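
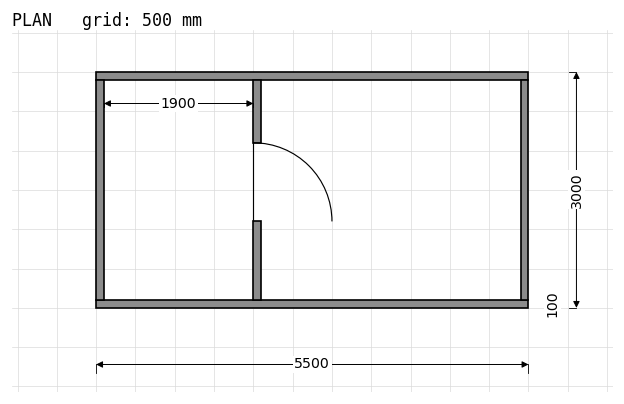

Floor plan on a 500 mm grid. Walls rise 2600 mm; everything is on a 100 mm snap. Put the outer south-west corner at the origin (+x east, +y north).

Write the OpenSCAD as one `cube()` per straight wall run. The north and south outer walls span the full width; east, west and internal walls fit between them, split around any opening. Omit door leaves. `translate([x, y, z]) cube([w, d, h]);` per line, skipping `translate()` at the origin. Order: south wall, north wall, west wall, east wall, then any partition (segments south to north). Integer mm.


cube([5500, 100, 2600]);
translate([0, 2900, 0]) cube([5500, 100, 2600]);
translate([0, 100, 0]) cube([100, 2800, 2600]);
translate([5400, 100, 0]) cube([100, 2800, 2600]);
translate([2000, 100, 0]) cube([100, 1000, 2600]);
translate([2000, 2100, 0]) cube([100, 800, 2600]);


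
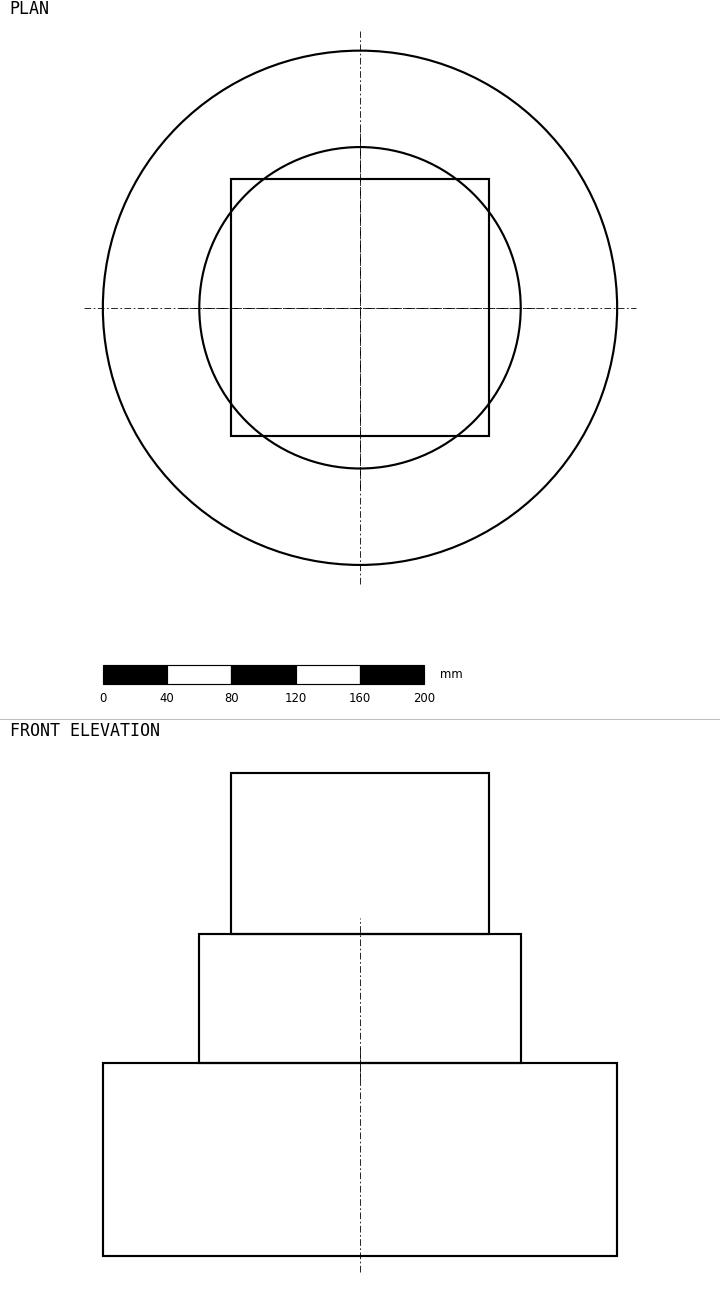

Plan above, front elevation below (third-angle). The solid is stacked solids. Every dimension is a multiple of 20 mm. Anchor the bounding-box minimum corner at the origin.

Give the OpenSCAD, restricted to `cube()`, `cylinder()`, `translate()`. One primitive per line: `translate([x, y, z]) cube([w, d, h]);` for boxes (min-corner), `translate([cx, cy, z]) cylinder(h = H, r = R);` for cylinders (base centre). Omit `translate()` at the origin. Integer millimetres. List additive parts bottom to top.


translate([160, 160, 0]) cylinder(h = 120, r = 160);
translate([160, 160, 120]) cylinder(h = 80, r = 100);
translate([80, 80, 200]) cube([160, 160, 100]);


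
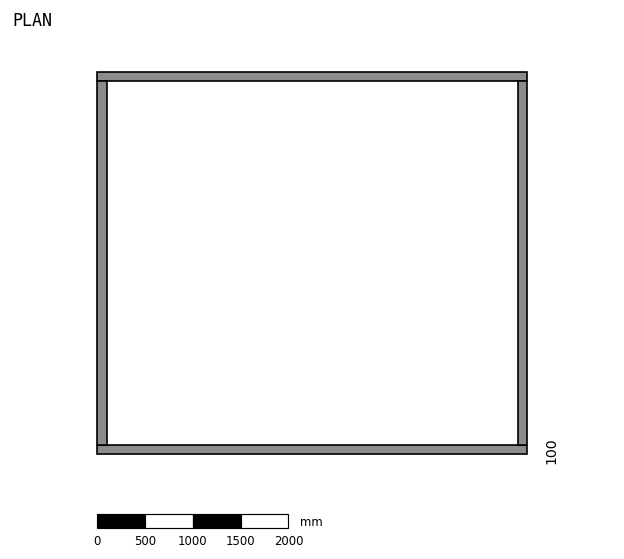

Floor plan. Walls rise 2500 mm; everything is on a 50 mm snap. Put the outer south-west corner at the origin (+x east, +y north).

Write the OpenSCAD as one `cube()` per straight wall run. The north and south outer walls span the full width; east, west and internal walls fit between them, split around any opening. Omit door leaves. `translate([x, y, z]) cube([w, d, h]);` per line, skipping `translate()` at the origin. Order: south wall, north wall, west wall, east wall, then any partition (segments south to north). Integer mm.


cube([4500, 100, 2500]);
translate([0, 3900, 0]) cube([4500, 100, 2500]);
translate([0, 100, 0]) cube([100, 3800, 2500]);
translate([4400, 100, 0]) cube([100, 3800, 2500]);


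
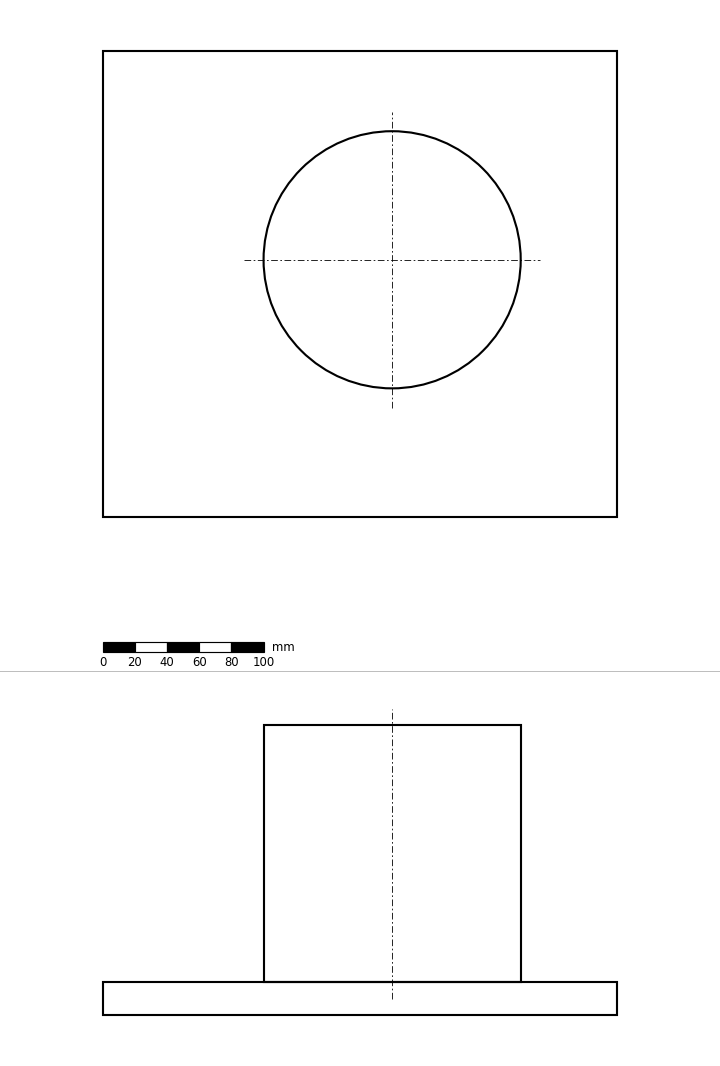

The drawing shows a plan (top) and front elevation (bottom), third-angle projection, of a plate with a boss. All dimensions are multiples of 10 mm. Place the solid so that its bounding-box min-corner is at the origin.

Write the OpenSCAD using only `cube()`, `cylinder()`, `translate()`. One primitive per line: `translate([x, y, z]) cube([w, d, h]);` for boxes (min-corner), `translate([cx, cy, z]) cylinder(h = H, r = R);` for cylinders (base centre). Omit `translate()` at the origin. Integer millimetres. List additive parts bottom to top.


cube([320, 290, 20]);
translate([180, 160, 20]) cylinder(h = 160, r = 80);


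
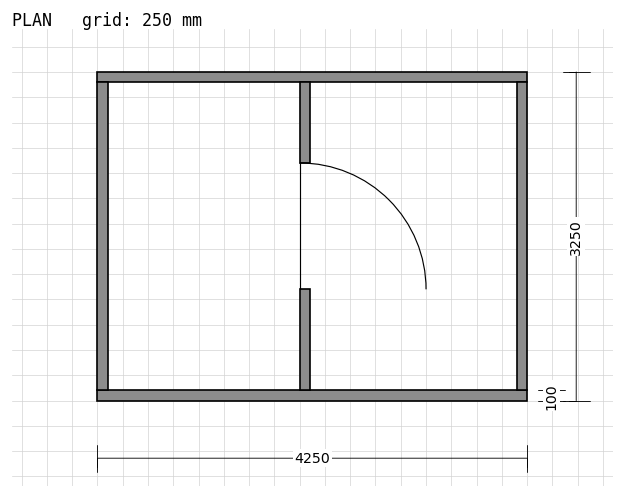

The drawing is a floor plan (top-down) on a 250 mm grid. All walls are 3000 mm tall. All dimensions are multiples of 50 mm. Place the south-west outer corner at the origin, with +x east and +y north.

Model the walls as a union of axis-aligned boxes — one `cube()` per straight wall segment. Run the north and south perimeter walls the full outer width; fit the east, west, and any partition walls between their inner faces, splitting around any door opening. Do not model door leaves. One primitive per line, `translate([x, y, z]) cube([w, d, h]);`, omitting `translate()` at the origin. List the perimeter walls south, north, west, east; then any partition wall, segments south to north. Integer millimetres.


cube([4250, 100, 3000]);
translate([0, 3150, 0]) cube([4250, 100, 3000]);
translate([0, 100, 0]) cube([100, 3050, 3000]);
translate([4150, 100, 0]) cube([100, 3050, 3000]);
translate([2000, 100, 0]) cube([100, 1000, 3000]);
translate([2000, 2350, 0]) cube([100, 800, 3000]);


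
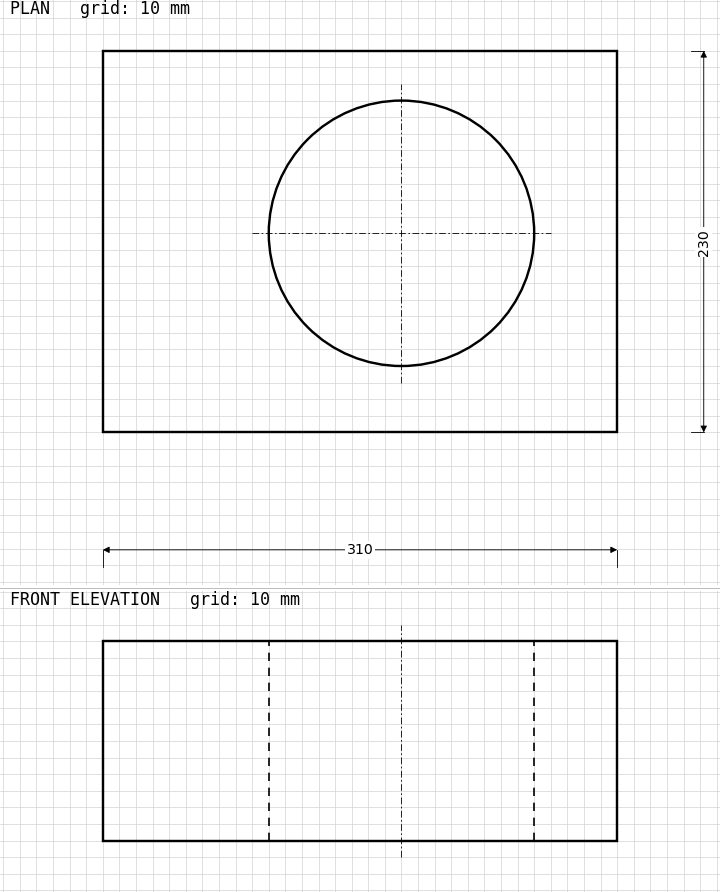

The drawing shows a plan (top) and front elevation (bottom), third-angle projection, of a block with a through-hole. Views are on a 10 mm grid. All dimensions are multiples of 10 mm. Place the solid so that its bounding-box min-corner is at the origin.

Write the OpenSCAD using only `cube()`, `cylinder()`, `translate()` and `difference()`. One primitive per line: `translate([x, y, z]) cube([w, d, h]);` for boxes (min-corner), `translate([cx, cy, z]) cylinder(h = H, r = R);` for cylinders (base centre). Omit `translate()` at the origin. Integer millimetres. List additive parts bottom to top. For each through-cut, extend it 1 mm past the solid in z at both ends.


difference() {
  cube([310, 230, 120]);
  translate([180, 120, -1]) cylinder(h = 122, r = 80);
}


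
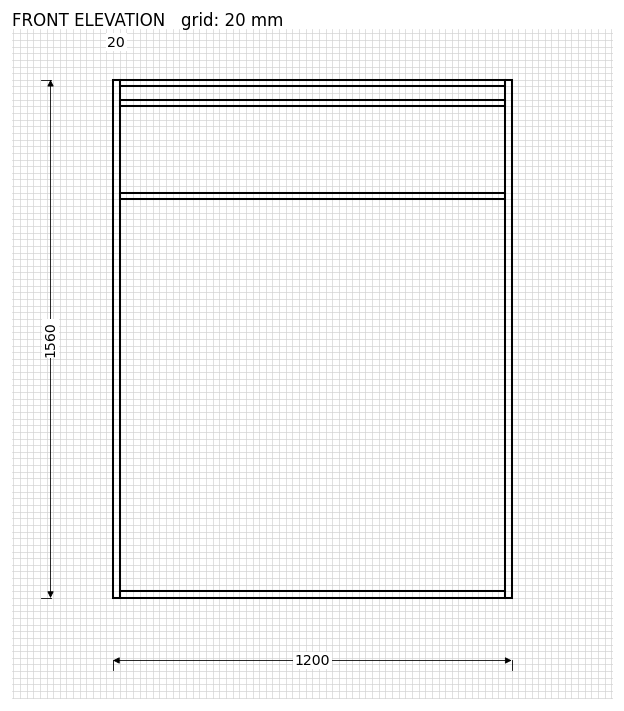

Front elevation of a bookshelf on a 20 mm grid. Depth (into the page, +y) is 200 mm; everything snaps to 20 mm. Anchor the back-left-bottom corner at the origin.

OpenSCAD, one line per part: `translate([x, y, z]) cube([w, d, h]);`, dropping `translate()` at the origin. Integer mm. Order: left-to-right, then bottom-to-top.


cube([20, 200, 1560]);
translate([20, 0, 0]) cube([1160, 200, 20]);
translate([20, 0, 1200]) cube([1160, 200, 20]);
translate([20, 0, 1480]) cube([1160, 200, 20]);
translate([20, 0, 1540]) cube([1160, 200, 20]);
translate([1180, 0, 0]) cube([20, 200, 1560]);


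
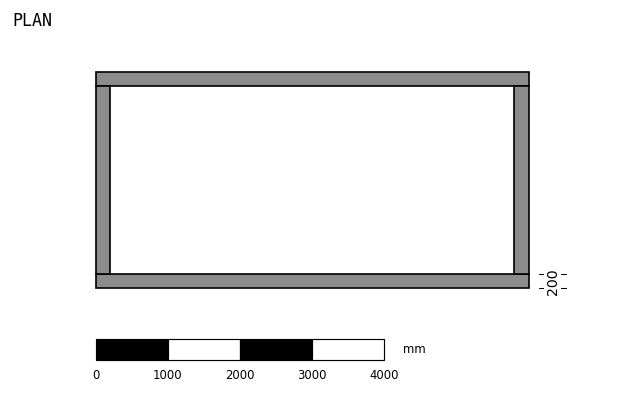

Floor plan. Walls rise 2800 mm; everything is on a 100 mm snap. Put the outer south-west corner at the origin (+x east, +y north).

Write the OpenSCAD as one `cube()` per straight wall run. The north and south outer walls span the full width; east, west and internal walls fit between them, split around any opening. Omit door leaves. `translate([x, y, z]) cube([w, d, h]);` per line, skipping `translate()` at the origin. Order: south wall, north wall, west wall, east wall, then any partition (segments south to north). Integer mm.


cube([6000, 200, 2800]);
translate([0, 2800, 0]) cube([6000, 200, 2800]);
translate([0, 200, 0]) cube([200, 2600, 2800]);
translate([5800, 200, 0]) cube([200, 2600, 2800]);


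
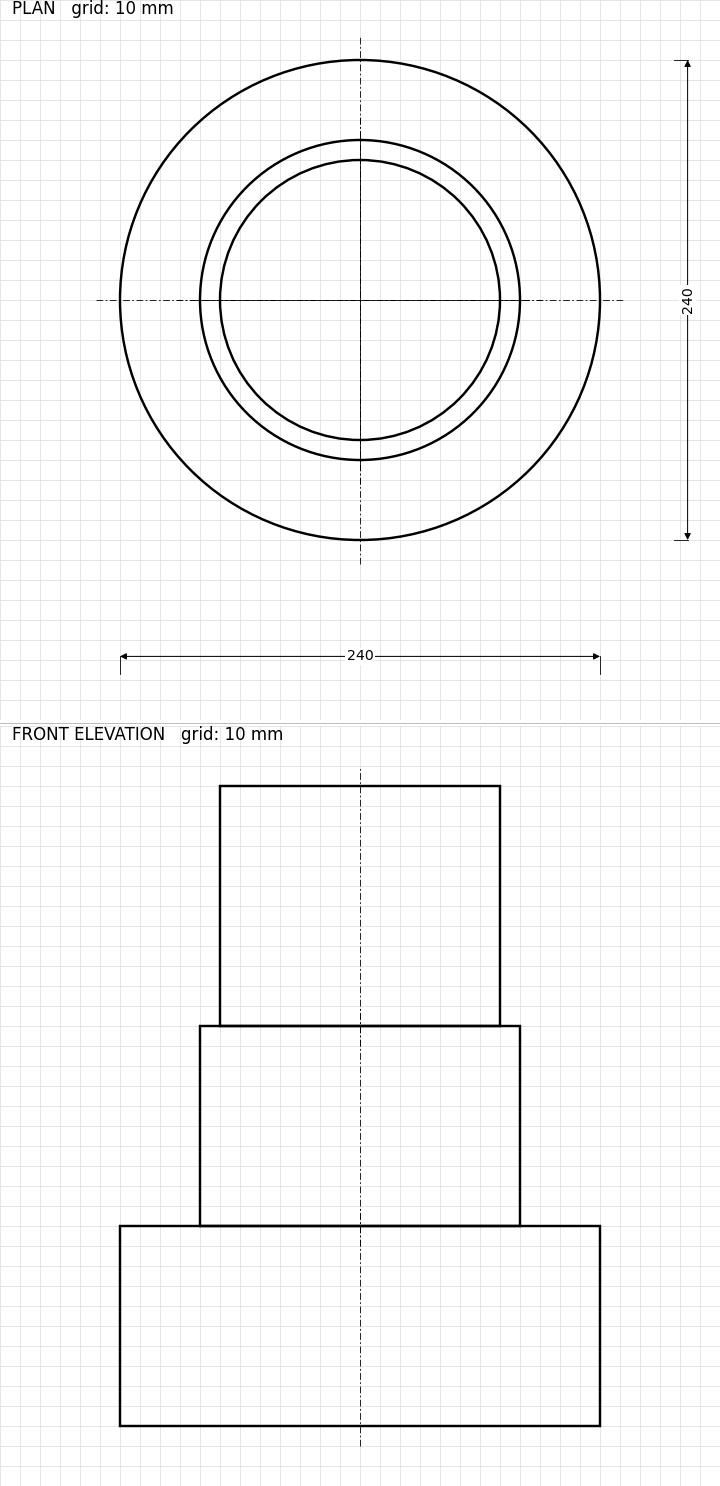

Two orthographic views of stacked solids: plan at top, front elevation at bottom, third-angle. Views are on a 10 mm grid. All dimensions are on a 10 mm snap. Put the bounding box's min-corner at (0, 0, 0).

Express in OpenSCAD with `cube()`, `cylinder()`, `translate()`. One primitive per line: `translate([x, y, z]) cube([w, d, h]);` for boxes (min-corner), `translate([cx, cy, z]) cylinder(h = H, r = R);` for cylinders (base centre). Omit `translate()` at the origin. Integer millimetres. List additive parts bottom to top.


translate([120, 120, 0]) cylinder(h = 100, r = 120);
translate([120, 120, 100]) cylinder(h = 100, r = 80);
translate([120, 120, 200]) cylinder(h = 120, r = 70);


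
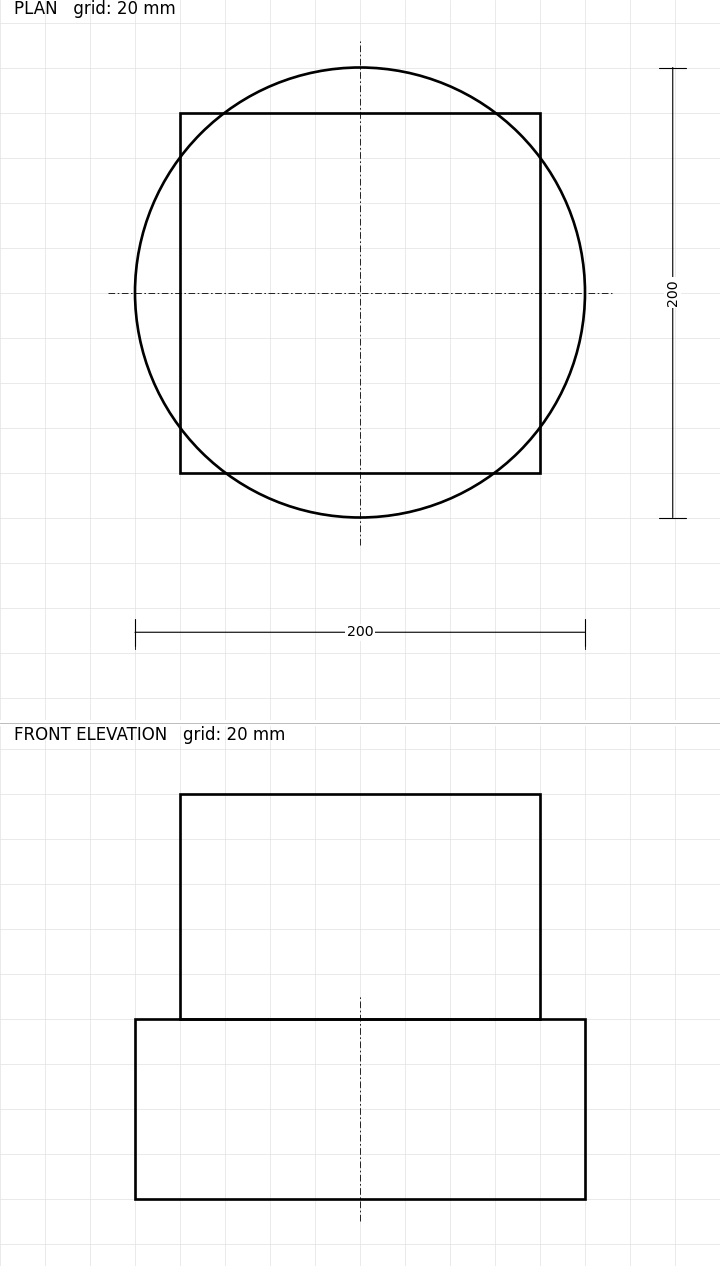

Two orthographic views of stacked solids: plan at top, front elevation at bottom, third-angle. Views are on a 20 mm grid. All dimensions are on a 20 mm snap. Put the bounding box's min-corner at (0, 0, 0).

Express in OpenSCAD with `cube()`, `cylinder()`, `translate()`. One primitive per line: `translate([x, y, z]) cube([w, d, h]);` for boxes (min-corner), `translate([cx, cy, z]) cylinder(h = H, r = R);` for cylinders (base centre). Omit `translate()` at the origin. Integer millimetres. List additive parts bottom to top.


translate([100, 100, 0]) cylinder(h = 80, r = 100);
translate([20, 20, 80]) cube([160, 160, 100]);


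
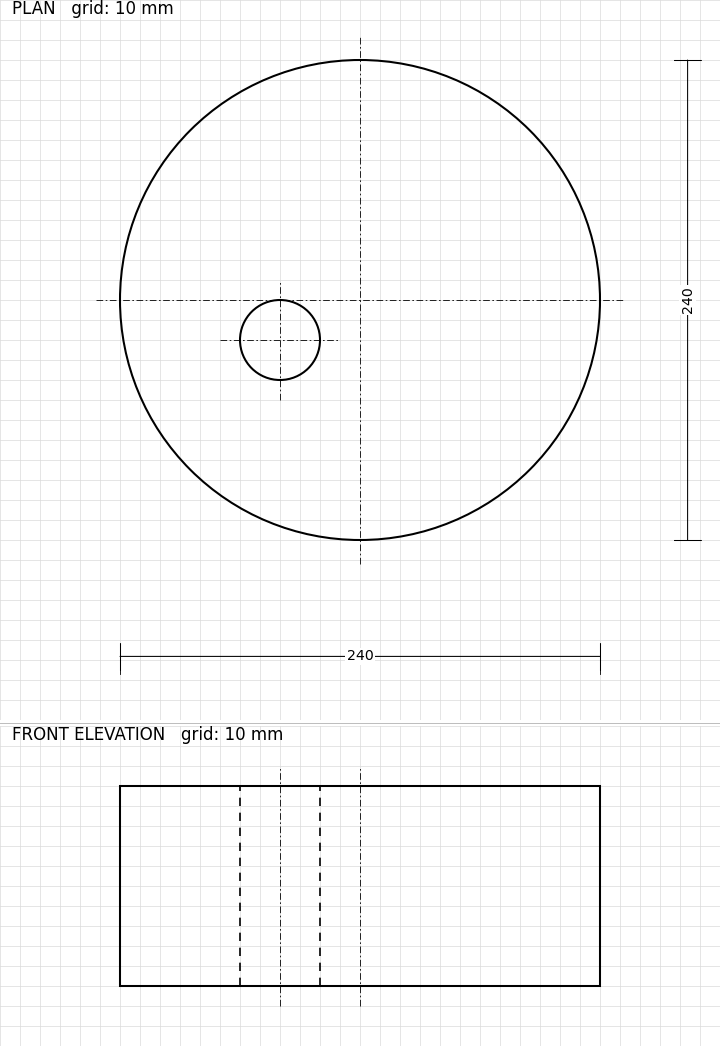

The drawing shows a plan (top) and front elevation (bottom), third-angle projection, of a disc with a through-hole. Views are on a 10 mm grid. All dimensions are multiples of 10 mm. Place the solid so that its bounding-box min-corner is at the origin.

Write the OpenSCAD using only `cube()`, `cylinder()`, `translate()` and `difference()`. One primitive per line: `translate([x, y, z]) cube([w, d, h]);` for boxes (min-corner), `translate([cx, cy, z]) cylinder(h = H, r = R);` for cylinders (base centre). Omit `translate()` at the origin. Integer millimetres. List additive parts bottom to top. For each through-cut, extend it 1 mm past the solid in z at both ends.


difference() {
  translate([120, 120, 0]) cylinder(h = 100, r = 120);
  translate([80, 100, -1]) cylinder(h = 102, r = 20);
}


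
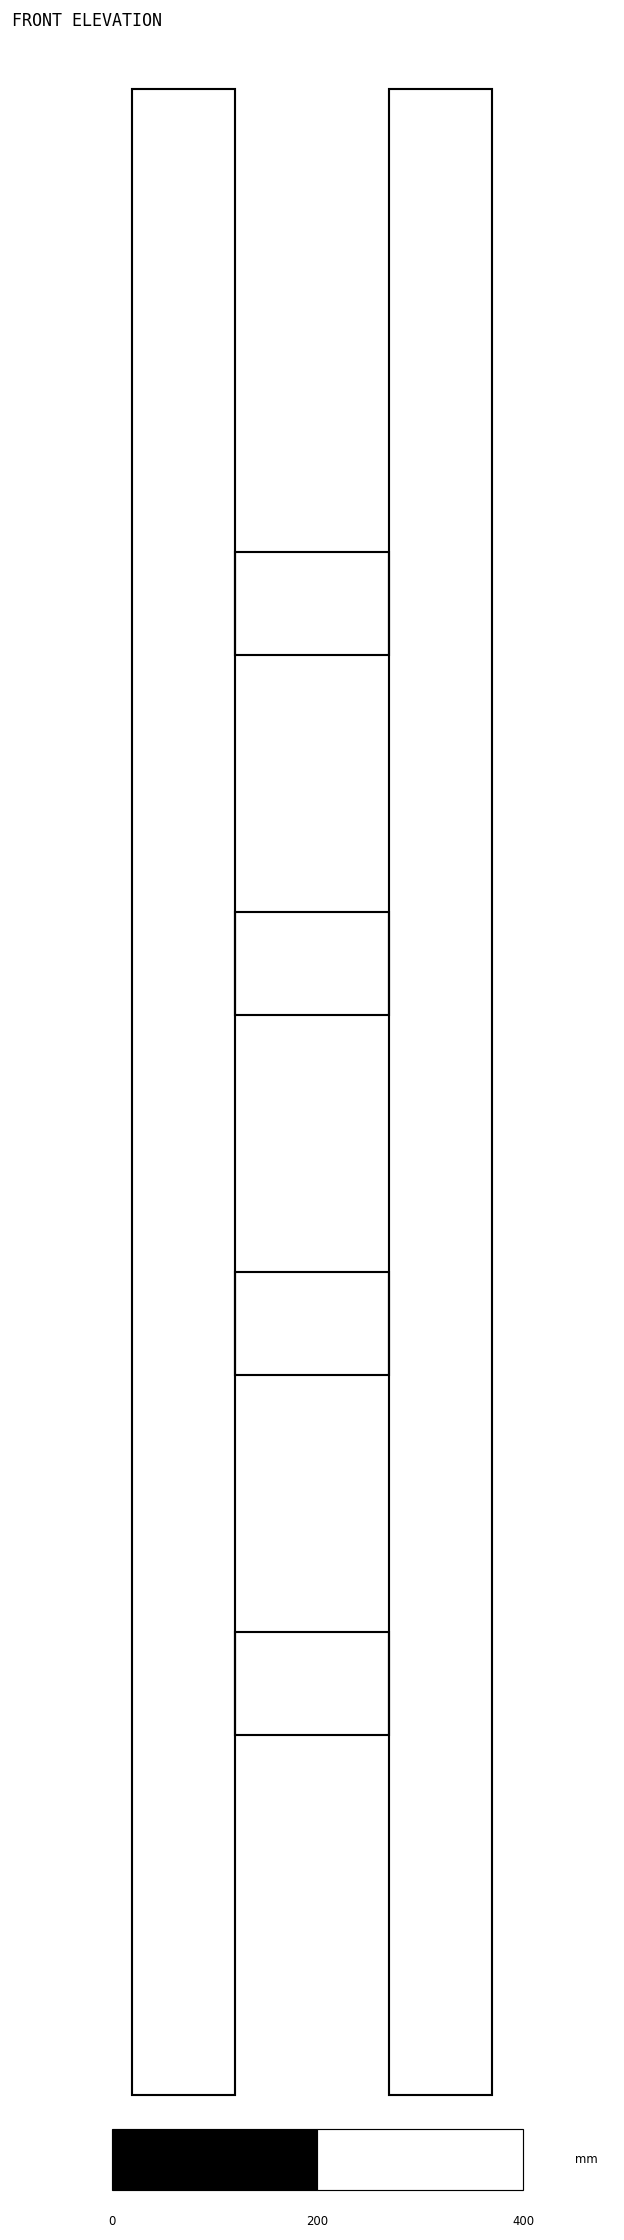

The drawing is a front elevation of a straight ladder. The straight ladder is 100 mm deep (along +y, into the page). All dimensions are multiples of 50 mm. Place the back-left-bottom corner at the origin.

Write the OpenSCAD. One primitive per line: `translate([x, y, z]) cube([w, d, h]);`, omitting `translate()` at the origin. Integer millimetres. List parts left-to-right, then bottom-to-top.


cube([100, 100, 1950]);
translate([100, 0, 350]) cube([150, 100, 100]);
translate([100, 0, 700]) cube([150, 100, 100]);
translate([100, 0, 1050]) cube([150, 100, 100]);
translate([100, 0, 1400]) cube([150, 100, 100]);
translate([250, 0, 0]) cube([100, 100, 1950]);


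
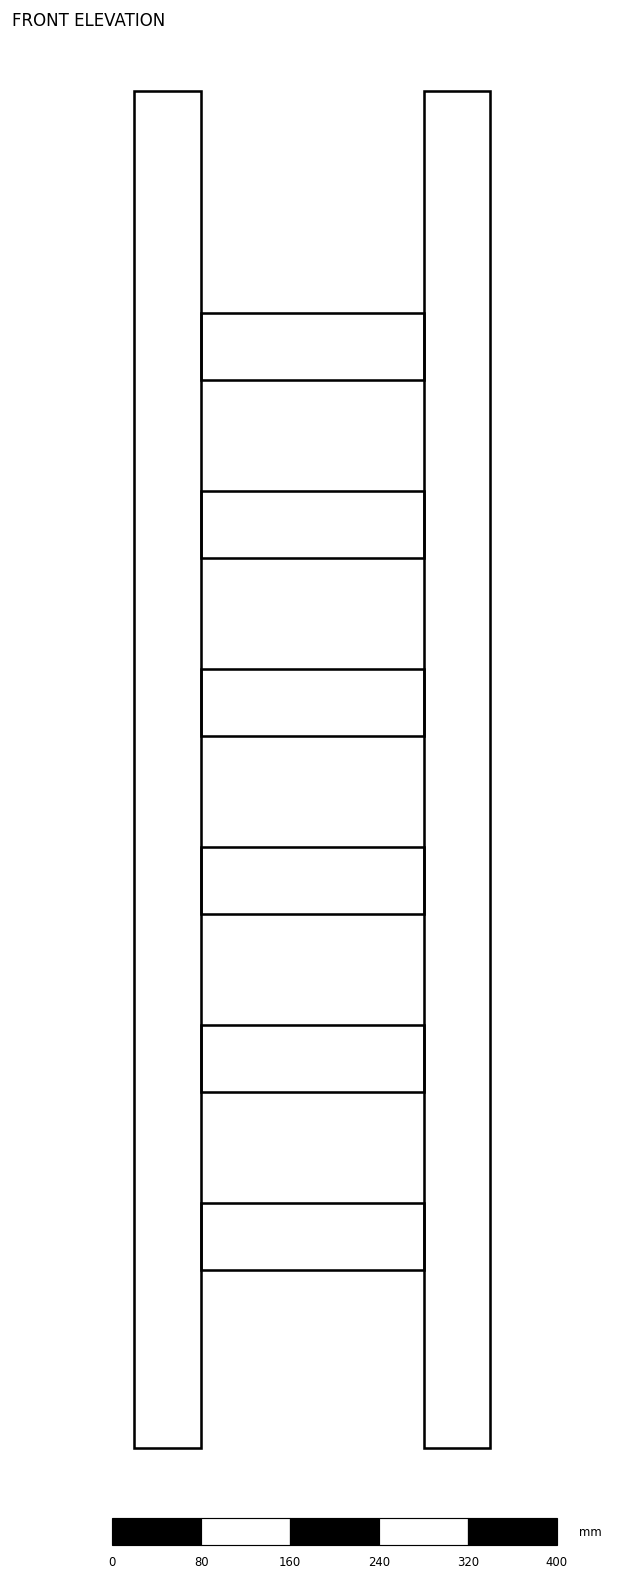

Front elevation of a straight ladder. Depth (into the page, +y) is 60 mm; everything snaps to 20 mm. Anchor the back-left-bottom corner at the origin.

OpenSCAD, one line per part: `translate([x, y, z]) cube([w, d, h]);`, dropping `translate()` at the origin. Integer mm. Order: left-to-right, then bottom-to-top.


cube([60, 60, 1220]);
translate([60, 0, 160]) cube([200, 60, 60]);
translate([60, 0, 320]) cube([200, 60, 60]);
translate([60, 0, 480]) cube([200, 60, 60]);
translate([60, 0, 640]) cube([200, 60, 60]);
translate([60, 0, 800]) cube([200, 60, 60]);
translate([60, 0, 960]) cube([200, 60, 60]);
translate([260, 0, 0]) cube([60, 60, 1220]);


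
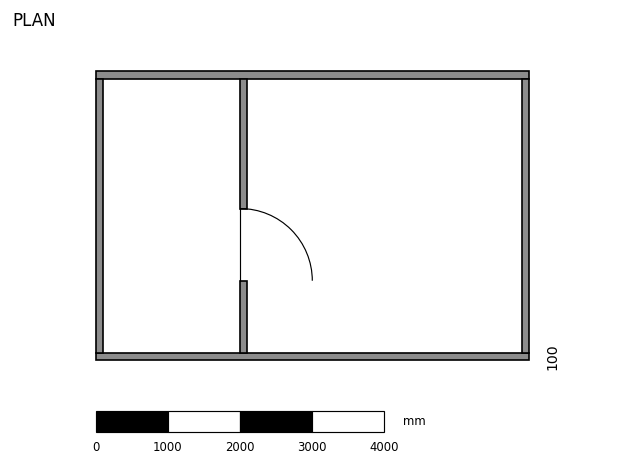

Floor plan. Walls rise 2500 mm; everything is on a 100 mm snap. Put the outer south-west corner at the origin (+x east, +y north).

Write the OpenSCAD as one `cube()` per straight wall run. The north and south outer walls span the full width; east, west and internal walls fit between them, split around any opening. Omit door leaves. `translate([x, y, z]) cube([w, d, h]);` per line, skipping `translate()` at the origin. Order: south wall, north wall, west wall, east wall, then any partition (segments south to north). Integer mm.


cube([6000, 100, 2500]);
translate([0, 3900, 0]) cube([6000, 100, 2500]);
translate([0, 100, 0]) cube([100, 3800, 2500]);
translate([5900, 100, 0]) cube([100, 3800, 2500]);
translate([2000, 100, 0]) cube([100, 1000, 2500]);
translate([2000, 2100, 0]) cube([100, 1800, 2500]);


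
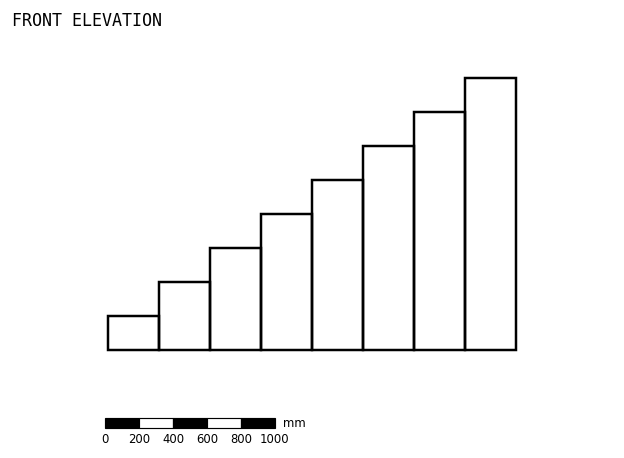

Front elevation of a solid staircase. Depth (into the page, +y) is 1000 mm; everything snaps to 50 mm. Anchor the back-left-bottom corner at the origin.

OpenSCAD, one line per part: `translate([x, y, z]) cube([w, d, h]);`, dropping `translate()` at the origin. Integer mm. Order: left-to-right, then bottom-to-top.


cube([300, 1000, 200]);
translate([300, 0, 0]) cube([300, 1000, 400]);
translate([600, 0, 0]) cube([300, 1000, 600]);
translate([900, 0, 0]) cube([300, 1000, 800]);
translate([1200, 0, 0]) cube([300, 1000, 1000]);
translate([1500, 0, 0]) cube([300, 1000, 1200]);
translate([1800, 0, 0]) cube([300, 1000, 1400]);
translate([2100, 0, 0]) cube([300, 1000, 1600]);


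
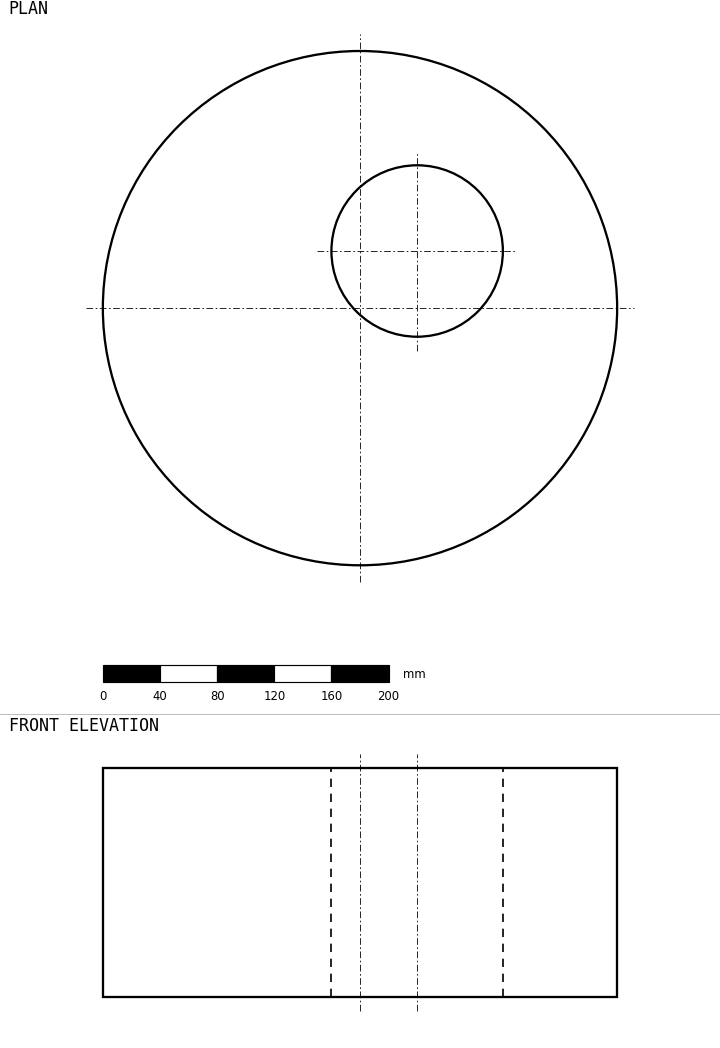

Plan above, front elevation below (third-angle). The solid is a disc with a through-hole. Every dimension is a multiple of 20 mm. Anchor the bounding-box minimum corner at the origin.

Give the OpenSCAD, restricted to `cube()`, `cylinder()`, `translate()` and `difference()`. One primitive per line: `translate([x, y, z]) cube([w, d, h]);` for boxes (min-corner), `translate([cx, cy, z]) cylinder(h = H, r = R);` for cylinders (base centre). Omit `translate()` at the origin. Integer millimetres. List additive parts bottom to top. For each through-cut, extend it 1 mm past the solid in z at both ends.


difference() {
  translate([180, 180, 0]) cylinder(h = 160, r = 180);
  translate([220, 220, -1]) cylinder(h = 162, r = 60);
}


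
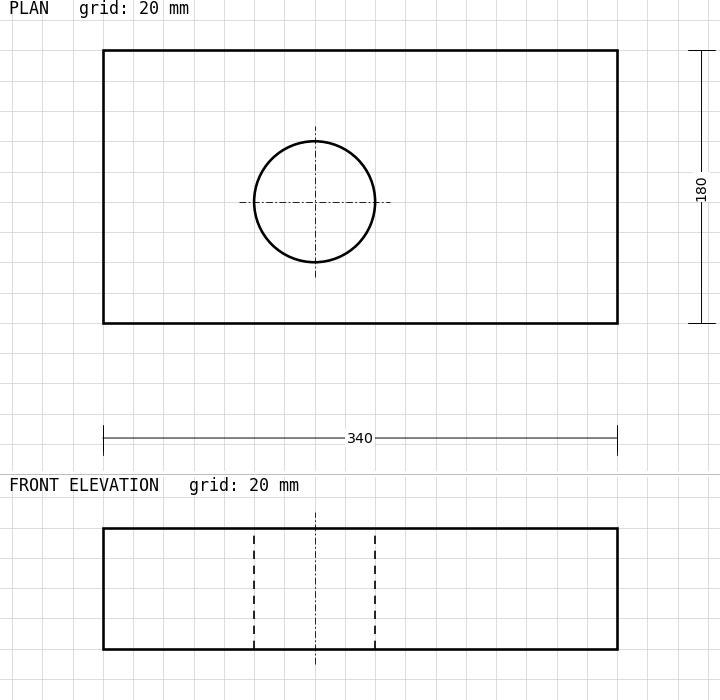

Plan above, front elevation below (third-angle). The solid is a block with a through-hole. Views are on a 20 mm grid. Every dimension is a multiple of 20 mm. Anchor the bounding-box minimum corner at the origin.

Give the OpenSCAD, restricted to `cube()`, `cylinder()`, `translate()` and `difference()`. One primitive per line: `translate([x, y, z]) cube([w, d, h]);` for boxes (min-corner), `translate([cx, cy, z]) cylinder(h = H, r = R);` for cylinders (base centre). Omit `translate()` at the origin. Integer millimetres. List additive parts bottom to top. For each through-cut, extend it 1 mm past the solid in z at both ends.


difference() {
  cube([340, 180, 80]);
  translate([140, 80, -1]) cylinder(h = 82, r = 40);
}


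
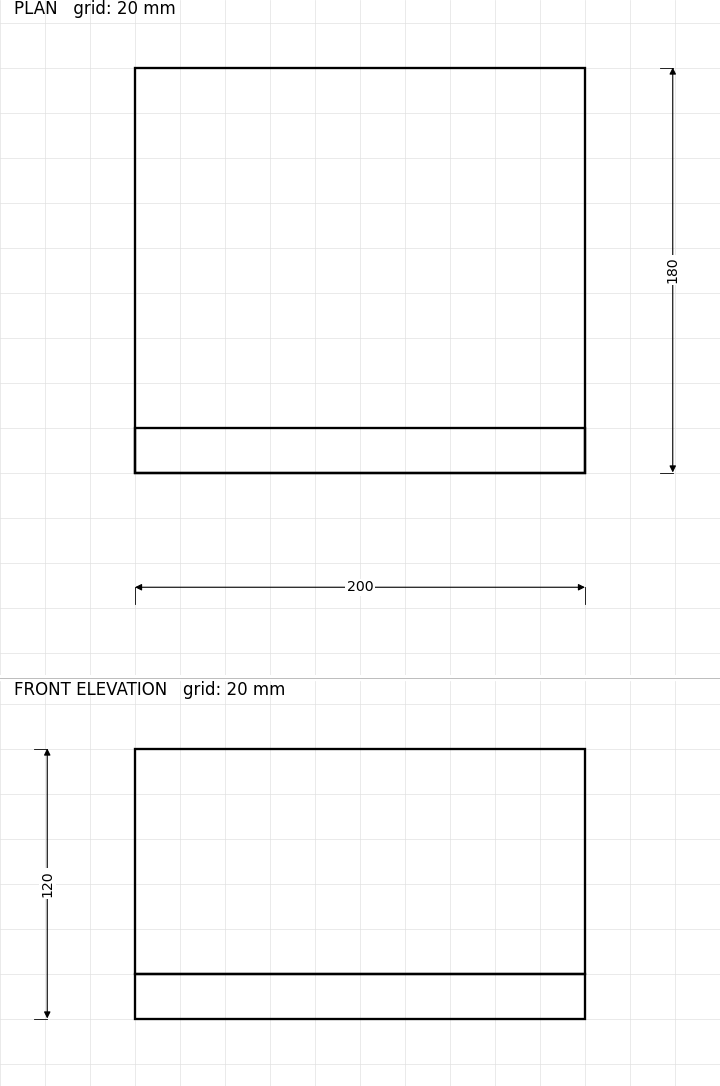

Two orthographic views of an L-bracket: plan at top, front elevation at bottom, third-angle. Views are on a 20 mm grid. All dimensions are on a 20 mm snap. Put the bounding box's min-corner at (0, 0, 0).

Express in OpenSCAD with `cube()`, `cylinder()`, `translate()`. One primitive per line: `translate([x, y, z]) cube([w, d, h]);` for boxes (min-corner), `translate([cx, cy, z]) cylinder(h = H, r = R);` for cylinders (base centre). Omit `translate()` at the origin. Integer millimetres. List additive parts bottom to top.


cube([200, 180, 20]);
translate([0, 0, 20]) cube([200, 20, 100]);


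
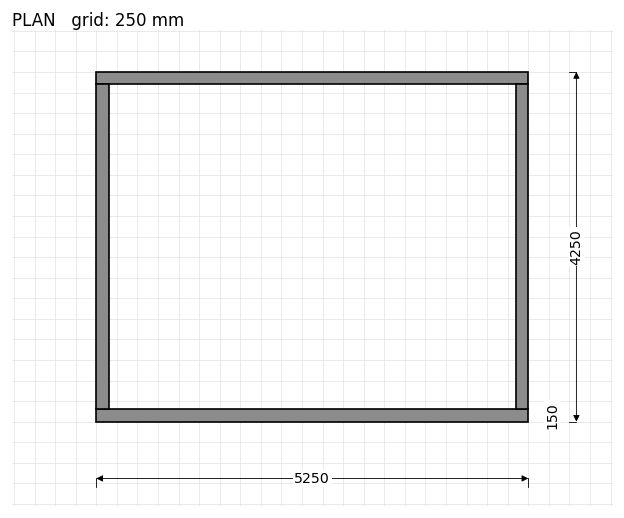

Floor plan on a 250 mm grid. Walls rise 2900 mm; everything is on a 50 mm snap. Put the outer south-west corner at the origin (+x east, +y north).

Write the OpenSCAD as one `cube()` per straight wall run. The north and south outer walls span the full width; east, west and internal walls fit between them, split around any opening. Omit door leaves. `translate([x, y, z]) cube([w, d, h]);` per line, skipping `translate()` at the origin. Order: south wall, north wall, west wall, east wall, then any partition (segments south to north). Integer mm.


cube([5250, 150, 2900]);
translate([0, 4100, 0]) cube([5250, 150, 2900]);
translate([0, 150, 0]) cube([150, 3950, 2900]);
translate([5100, 150, 0]) cube([150, 3950, 2900]);


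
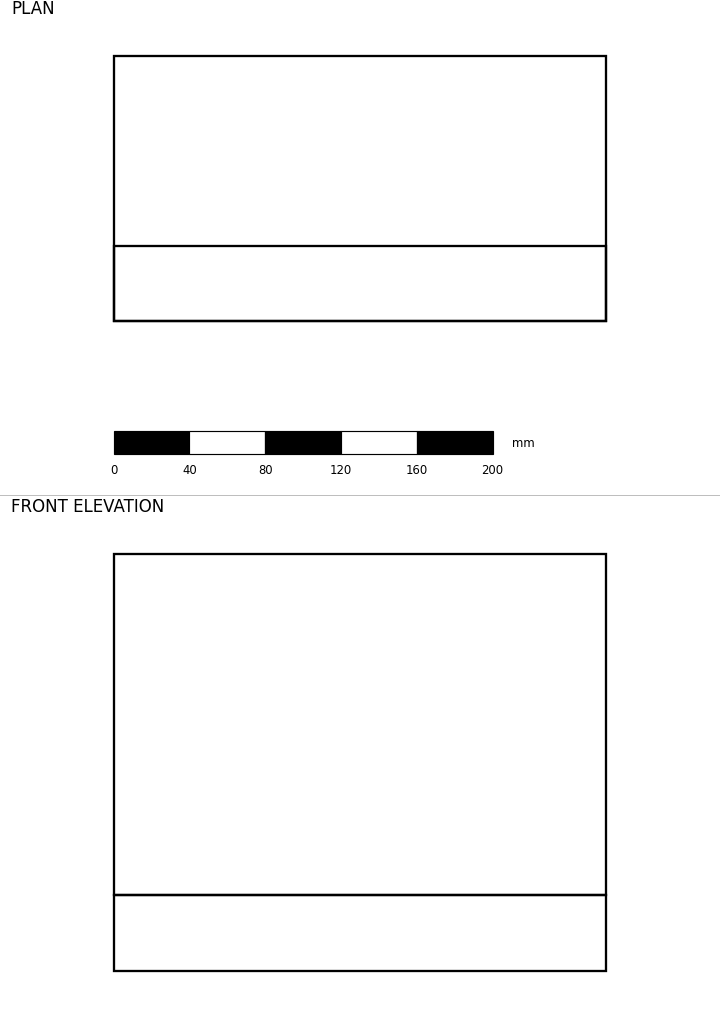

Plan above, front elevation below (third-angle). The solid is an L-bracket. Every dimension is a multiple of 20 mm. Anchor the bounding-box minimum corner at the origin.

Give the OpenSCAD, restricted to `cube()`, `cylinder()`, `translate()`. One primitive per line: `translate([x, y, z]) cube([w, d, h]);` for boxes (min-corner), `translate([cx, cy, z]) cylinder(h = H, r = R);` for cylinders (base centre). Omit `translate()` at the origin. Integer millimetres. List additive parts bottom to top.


cube([260, 140, 40]);
translate([0, 0, 40]) cube([260, 40, 180]);


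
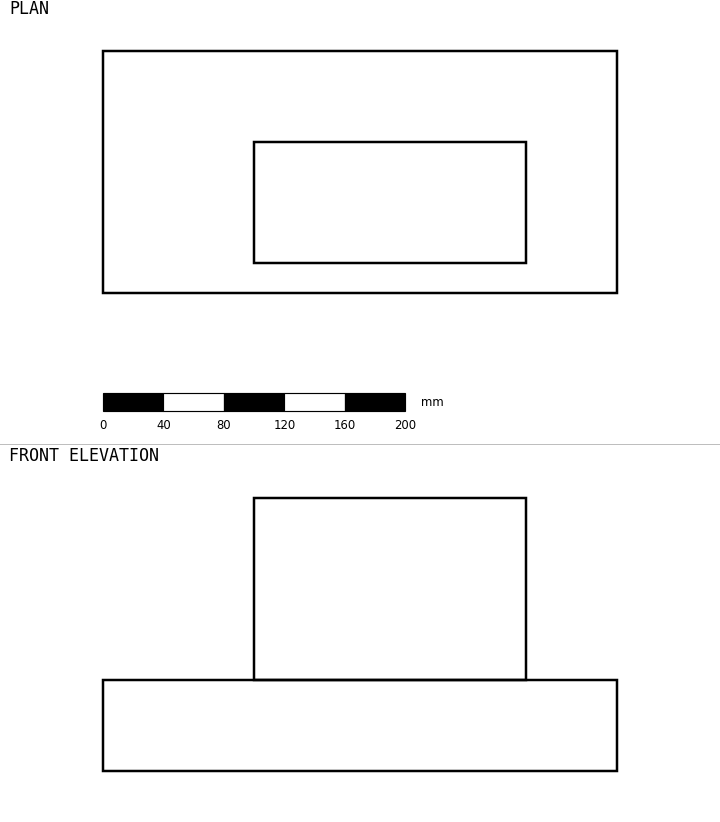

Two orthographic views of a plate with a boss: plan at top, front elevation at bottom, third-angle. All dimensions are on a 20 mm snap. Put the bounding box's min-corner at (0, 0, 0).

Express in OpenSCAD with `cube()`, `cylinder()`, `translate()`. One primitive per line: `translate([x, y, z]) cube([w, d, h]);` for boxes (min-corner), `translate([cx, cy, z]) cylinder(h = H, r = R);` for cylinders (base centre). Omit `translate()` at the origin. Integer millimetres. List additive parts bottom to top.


cube([340, 160, 60]);
translate([100, 20, 60]) cube([180, 80, 120]);


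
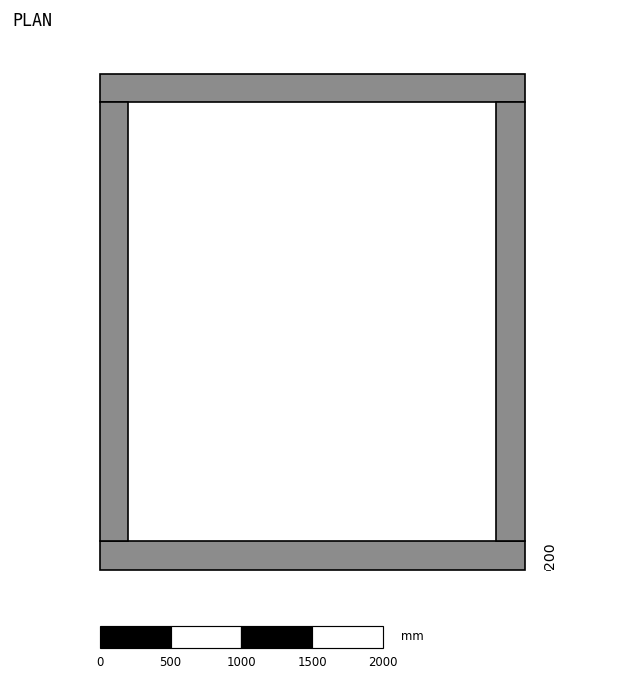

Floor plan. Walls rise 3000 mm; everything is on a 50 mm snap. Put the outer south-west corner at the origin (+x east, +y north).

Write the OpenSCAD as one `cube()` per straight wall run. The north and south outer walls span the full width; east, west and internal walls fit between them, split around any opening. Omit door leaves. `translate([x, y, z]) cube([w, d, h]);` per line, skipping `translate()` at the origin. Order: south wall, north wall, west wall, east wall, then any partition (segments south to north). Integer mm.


cube([3000, 200, 3000]);
translate([0, 3300, 0]) cube([3000, 200, 3000]);
translate([0, 200, 0]) cube([200, 3100, 3000]);
translate([2800, 200, 0]) cube([200, 3100, 3000]);


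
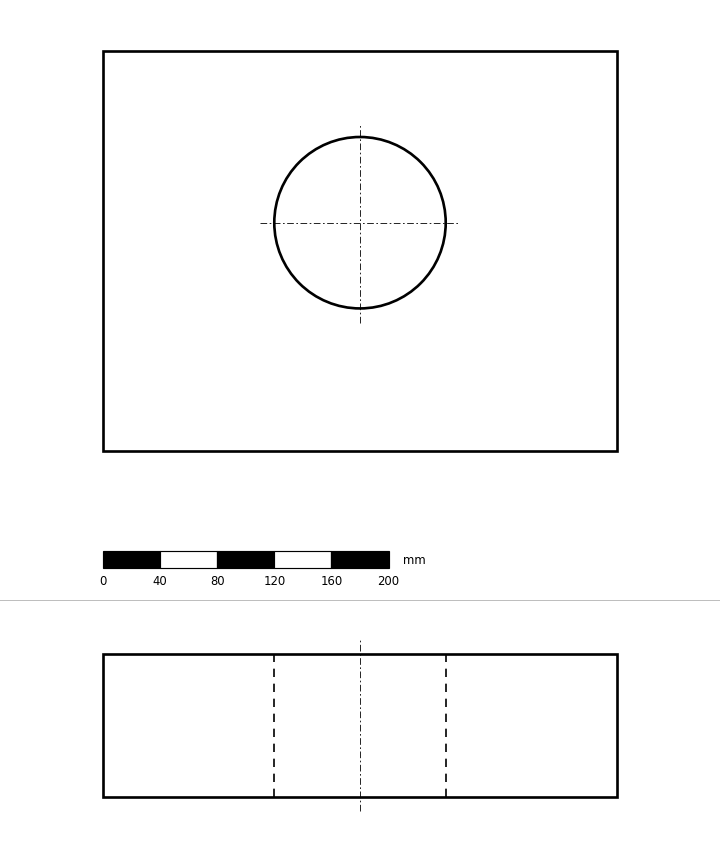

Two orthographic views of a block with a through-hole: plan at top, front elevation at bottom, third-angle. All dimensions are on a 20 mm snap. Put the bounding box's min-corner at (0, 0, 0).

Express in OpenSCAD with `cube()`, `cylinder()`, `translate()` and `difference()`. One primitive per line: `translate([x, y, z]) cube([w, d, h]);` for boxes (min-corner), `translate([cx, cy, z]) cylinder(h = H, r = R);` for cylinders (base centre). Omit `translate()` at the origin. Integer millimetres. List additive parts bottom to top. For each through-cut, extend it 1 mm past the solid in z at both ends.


difference() {
  cube([360, 280, 100]);
  translate([180, 160, -1]) cylinder(h = 102, r = 60);
}


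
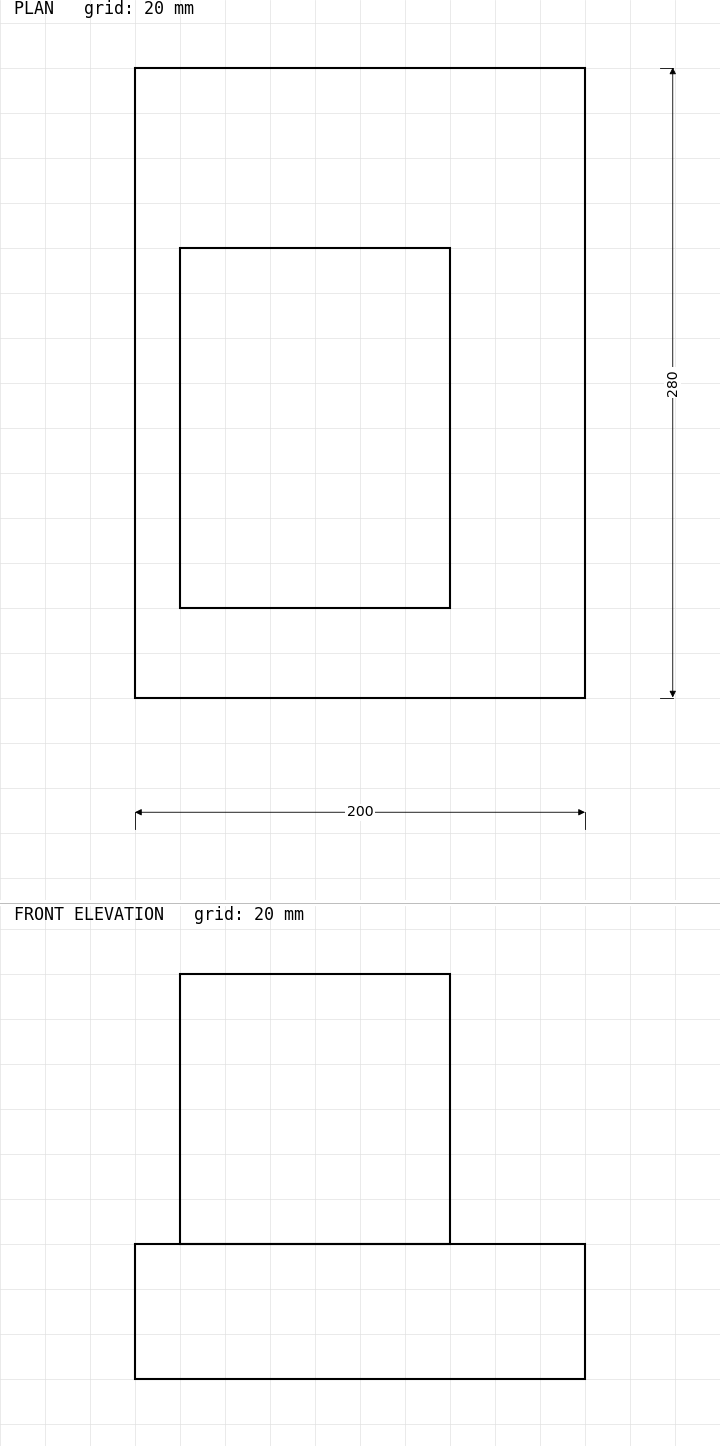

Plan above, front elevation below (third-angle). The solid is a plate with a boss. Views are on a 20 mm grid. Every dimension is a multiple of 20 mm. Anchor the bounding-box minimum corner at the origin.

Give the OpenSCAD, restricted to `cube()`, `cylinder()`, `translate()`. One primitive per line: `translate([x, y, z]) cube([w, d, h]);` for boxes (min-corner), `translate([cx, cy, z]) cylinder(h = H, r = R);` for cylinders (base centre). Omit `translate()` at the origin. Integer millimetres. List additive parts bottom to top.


cube([200, 280, 60]);
translate([20, 40, 60]) cube([120, 160, 120]);


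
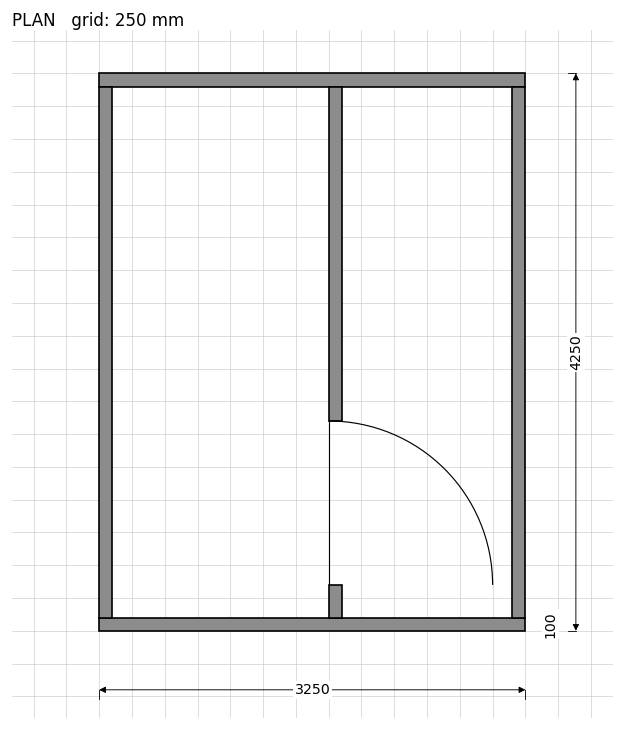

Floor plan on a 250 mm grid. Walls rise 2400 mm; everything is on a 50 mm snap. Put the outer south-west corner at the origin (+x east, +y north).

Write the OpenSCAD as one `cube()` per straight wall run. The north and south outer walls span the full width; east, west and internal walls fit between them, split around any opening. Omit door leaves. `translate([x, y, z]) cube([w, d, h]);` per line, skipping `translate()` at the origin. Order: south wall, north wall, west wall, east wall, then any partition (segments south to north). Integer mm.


cube([3250, 100, 2400]);
translate([0, 4150, 0]) cube([3250, 100, 2400]);
translate([0, 100, 0]) cube([100, 4050, 2400]);
translate([3150, 100, 0]) cube([100, 4050, 2400]);
translate([1750, 100, 0]) cube([100, 250, 2400]);
translate([1750, 1600, 0]) cube([100, 2550, 2400]);


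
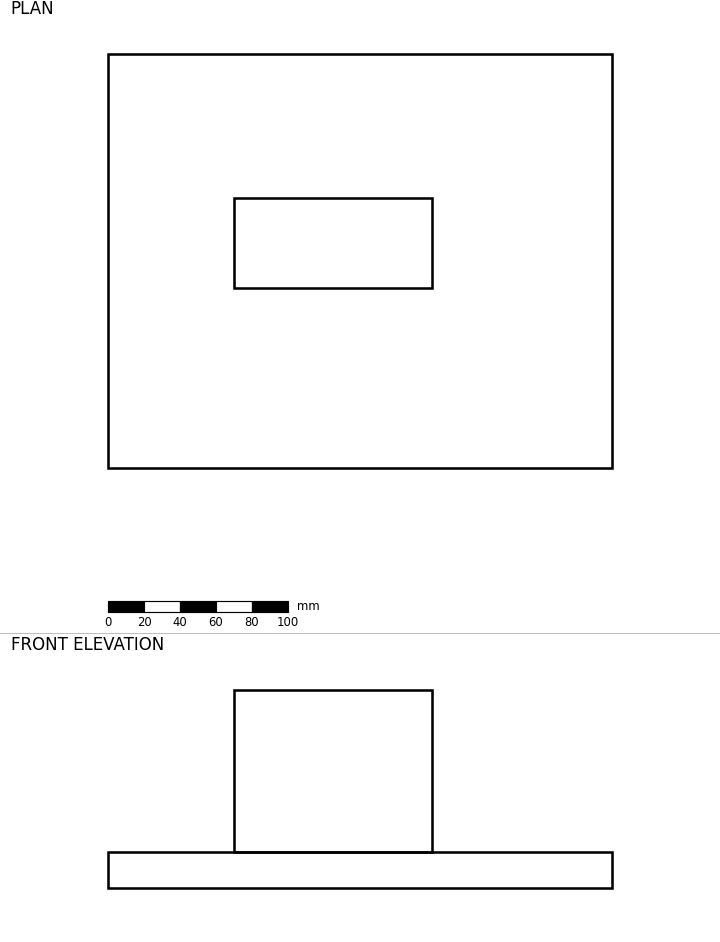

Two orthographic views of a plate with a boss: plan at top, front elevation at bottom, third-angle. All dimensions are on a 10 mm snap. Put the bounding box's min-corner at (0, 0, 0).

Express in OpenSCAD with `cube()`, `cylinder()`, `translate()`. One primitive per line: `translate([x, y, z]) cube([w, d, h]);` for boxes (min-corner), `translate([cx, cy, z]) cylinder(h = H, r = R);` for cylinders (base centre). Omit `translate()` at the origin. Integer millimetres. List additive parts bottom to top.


cube([280, 230, 20]);
translate([70, 100, 20]) cube([110, 50, 90]);


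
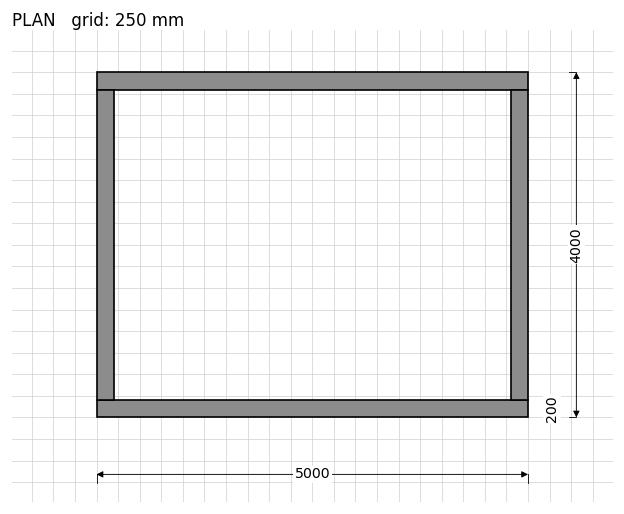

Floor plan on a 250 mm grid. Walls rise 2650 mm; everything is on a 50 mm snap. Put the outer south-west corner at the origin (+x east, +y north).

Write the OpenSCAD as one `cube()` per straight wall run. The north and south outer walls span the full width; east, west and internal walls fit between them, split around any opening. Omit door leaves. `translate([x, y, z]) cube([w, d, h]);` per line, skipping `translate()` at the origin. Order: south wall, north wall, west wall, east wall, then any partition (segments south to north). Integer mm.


cube([5000, 200, 2650]);
translate([0, 3800, 0]) cube([5000, 200, 2650]);
translate([0, 200, 0]) cube([200, 3600, 2650]);
translate([4800, 200, 0]) cube([200, 3600, 2650]);


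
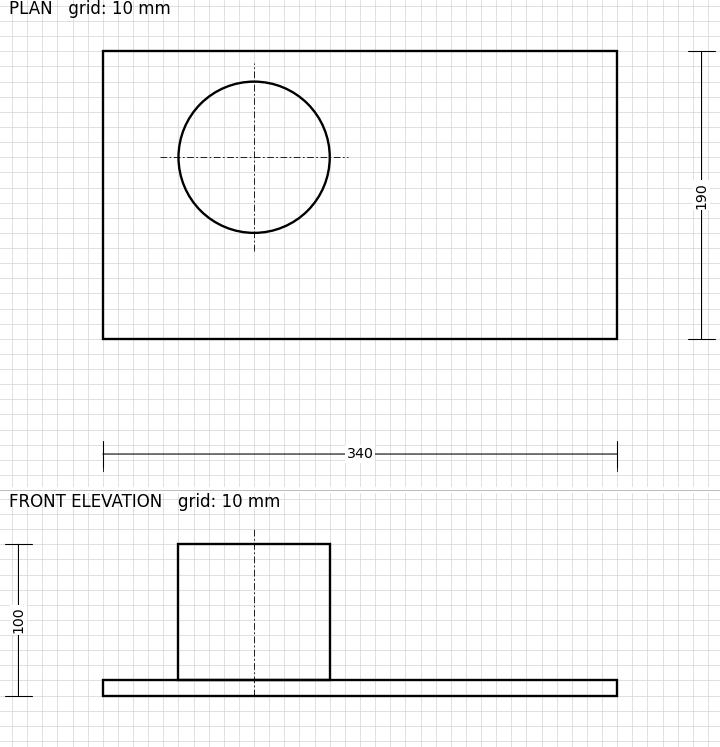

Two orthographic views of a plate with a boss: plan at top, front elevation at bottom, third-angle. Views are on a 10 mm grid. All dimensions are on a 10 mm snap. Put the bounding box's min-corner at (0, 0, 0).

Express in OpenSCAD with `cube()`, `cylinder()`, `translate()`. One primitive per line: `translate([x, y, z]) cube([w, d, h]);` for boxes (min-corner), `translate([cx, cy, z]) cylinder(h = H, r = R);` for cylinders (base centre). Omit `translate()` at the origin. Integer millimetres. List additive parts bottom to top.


cube([340, 190, 10]);
translate([100, 120, 10]) cylinder(h = 90, r = 50);


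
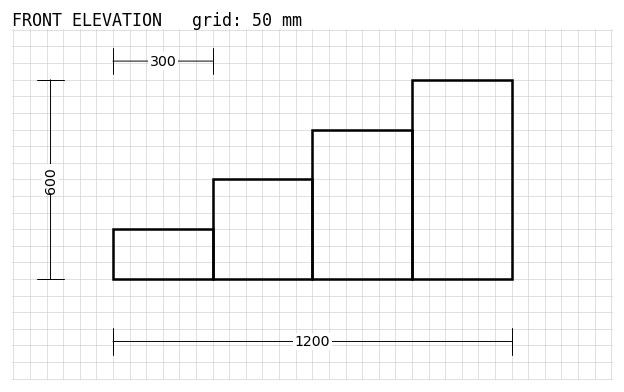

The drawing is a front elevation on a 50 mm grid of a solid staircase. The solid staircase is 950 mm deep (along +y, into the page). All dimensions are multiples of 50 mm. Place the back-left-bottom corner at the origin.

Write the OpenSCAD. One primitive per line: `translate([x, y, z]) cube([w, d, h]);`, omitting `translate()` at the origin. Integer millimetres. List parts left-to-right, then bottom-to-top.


cube([300, 950, 150]);
translate([300, 0, 0]) cube([300, 950, 300]);
translate([600, 0, 0]) cube([300, 950, 450]);
translate([900, 0, 0]) cube([300, 950, 600]);


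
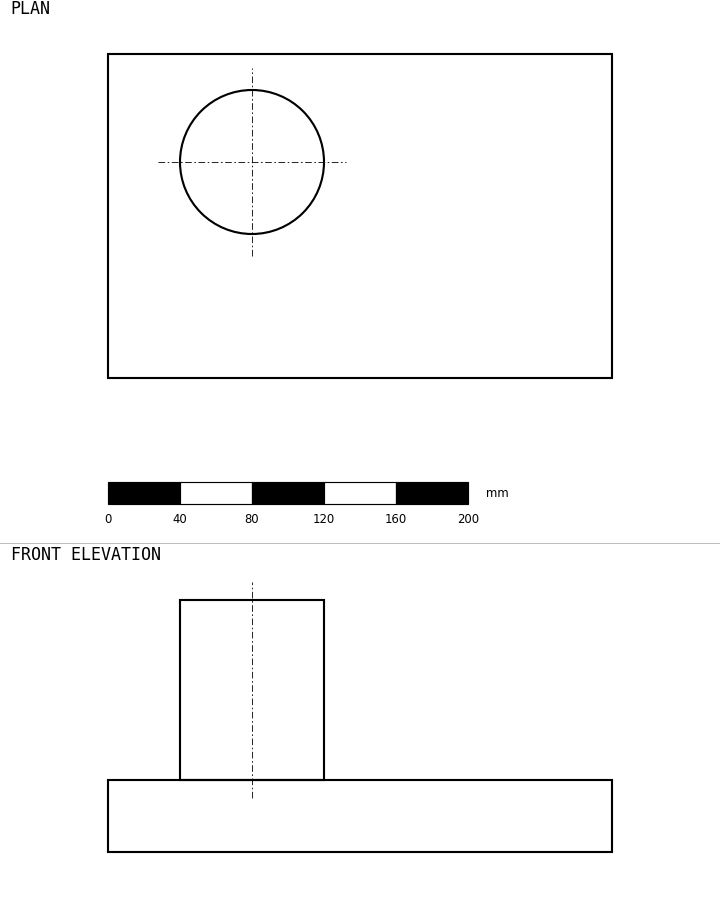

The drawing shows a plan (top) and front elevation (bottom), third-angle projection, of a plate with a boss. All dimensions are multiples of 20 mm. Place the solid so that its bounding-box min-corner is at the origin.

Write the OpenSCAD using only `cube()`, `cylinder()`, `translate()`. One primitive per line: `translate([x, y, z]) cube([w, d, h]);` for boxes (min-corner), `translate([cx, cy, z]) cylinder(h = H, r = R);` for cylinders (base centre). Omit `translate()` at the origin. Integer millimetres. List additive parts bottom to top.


cube([280, 180, 40]);
translate([80, 120, 40]) cylinder(h = 100, r = 40);


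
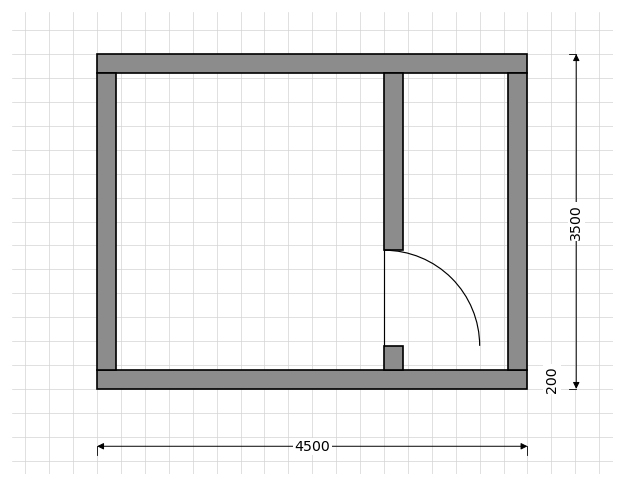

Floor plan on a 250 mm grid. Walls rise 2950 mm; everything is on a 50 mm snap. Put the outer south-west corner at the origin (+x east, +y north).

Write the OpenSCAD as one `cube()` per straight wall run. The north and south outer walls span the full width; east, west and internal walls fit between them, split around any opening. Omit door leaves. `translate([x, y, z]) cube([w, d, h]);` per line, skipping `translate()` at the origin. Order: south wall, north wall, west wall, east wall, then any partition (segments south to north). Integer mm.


cube([4500, 200, 2950]);
translate([0, 3300, 0]) cube([4500, 200, 2950]);
translate([0, 200, 0]) cube([200, 3100, 2950]);
translate([4300, 200, 0]) cube([200, 3100, 2950]);
translate([3000, 200, 0]) cube([200, 250, 2950]);
translate([3000, 1450, 0]) cube([200, 1850, 2950]);


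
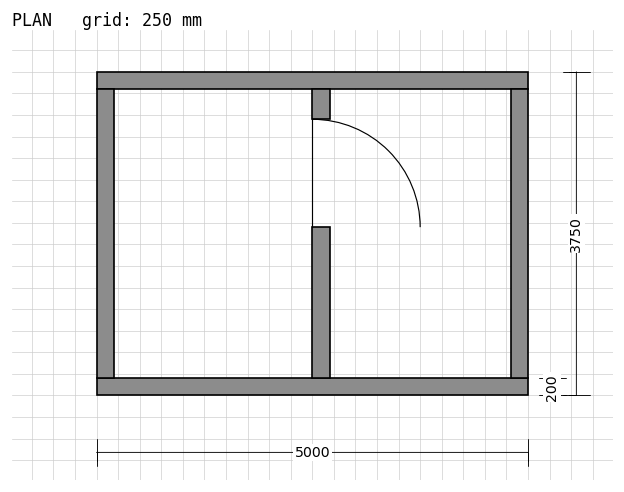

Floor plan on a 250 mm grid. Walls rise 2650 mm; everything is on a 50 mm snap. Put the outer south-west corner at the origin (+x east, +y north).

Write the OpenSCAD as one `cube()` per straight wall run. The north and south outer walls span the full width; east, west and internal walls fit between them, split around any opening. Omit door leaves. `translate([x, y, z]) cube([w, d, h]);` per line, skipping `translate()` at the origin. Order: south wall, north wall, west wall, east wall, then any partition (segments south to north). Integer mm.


cube([5000, 200, 2650]);
translate([0, 3550, 0]) cube([5000, 200, 2650]);
translate([0, 200, 0]) cube([200, 3350, 2650]);
translate([4800, 200, 0]) cube([200, 3350, 2650]);
translate([2500, 200, 0]) cube([200, 1750, 2650]);
translate([2500, 3200, 0]) cube([200, 350, 2650]);


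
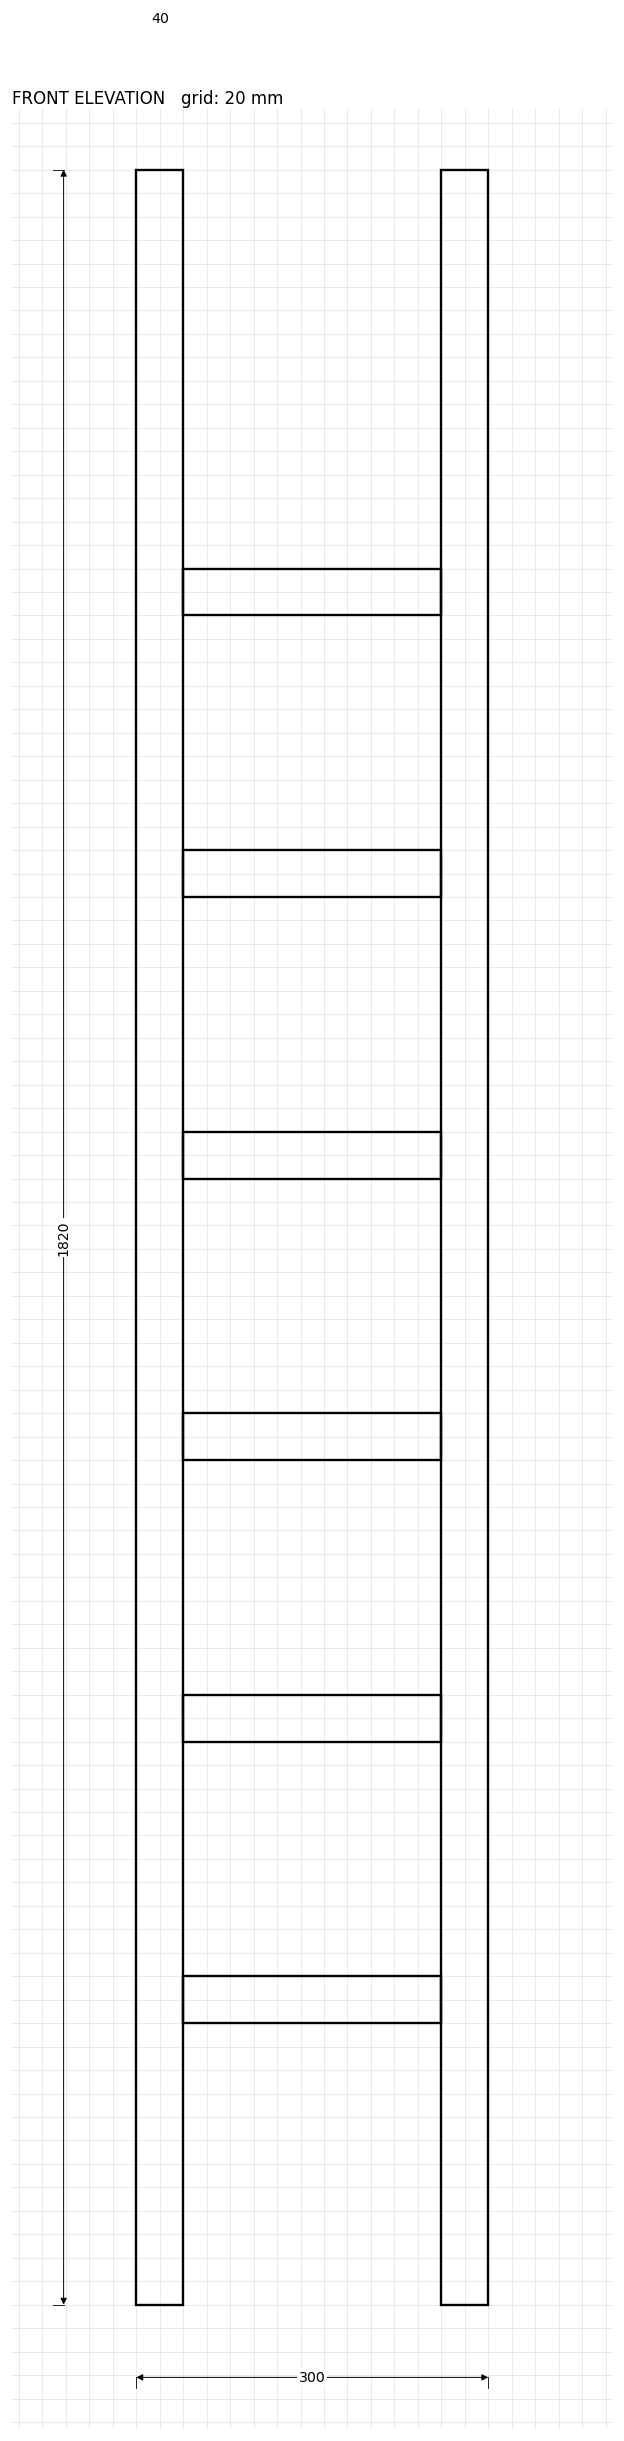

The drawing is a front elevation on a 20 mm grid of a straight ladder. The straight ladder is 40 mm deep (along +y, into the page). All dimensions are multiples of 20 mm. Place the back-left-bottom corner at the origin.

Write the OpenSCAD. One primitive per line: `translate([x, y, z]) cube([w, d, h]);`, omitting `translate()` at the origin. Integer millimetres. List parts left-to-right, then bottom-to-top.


cube([40, 40, 1820]);
translate([40, 0, 240]) cube([220, 40, 40]);
translate([40, 0, 480]) cube([220, 40, 40]);
translate([40, 0, 720]) cube([220, 40, 40]);
translate([40, 0, 960]) cube([220, 40, 40]);
translate([40, 0, 1200]) cube([220, 40, 40]);
translate([40, 0, 1440]) cube([220, 40, 40]);
translate([260, 0, 0]) cube([40, 40, 1820]);


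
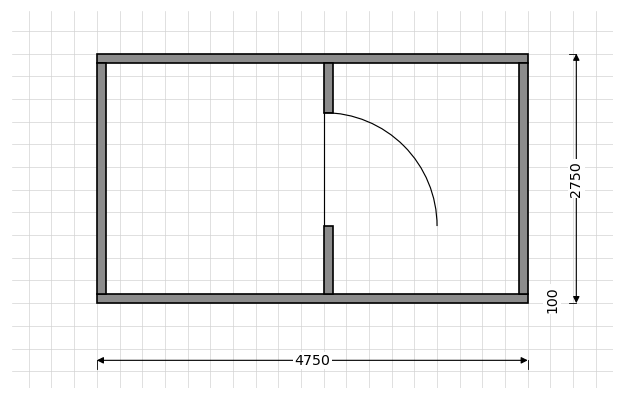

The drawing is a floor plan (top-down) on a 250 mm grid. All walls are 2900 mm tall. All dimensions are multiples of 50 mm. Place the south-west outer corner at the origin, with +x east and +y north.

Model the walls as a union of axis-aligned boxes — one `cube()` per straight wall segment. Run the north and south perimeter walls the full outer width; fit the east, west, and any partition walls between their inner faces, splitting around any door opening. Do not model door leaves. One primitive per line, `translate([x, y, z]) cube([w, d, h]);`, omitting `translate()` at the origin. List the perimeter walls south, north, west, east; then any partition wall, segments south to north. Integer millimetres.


cube([4750, 100, 2900]);
translate([0, 2650, 0]) cube([4750, 100, 2900]);
translate([0, 100, 0]) cube([100, 2550, 2900]);
translate([4650, 100, 0]) cube([100, 2550, 2900]);
translate([2500, 100, 0]) cube([100, 750, 2900]);
translate([2500, 2100, 0]) cube([100, 550, 2900]);


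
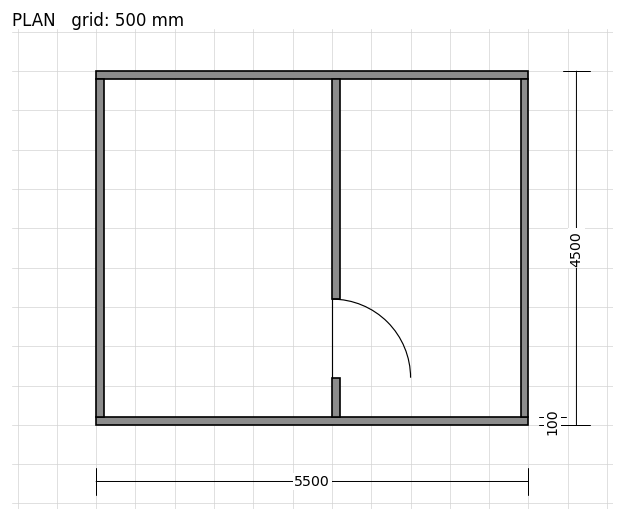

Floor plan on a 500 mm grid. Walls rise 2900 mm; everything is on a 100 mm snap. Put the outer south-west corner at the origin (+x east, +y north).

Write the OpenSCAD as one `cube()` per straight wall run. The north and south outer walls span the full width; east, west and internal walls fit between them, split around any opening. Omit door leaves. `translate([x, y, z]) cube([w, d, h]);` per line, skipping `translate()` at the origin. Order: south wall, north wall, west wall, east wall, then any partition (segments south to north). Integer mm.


cube([5500, 100, 2900]);
translate([0, 4400, 0]) cube([5500, 100, 2900]);
translate([0, 100, 0]) cube([100, 4300, 2900]);
translate([5400, 100, 0]) cube([100, 4300, 2900]);
translate([3000, 100, 0]) cube([100, 500, 2900]);
translate([3000, 1600, 0]) cube([100, 2800, 2900]);


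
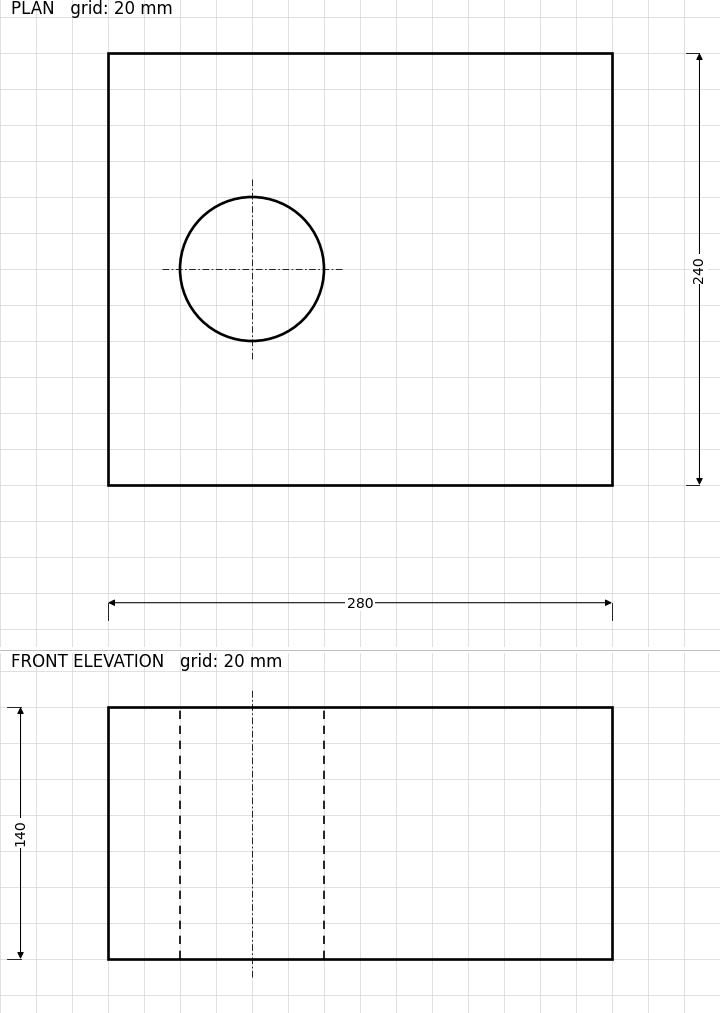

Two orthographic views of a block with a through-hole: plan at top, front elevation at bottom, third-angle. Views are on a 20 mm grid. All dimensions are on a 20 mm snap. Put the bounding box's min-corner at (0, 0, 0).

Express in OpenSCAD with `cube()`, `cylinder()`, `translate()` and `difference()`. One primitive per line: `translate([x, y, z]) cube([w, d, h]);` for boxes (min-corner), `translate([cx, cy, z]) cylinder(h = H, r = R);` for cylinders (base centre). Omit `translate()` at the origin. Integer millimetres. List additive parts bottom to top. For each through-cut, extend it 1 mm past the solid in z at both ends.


difference() {
  cube([280, 240, 140]);
  translate([80, 120, -1]) cylinder(h = 142, r = 40);
}
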